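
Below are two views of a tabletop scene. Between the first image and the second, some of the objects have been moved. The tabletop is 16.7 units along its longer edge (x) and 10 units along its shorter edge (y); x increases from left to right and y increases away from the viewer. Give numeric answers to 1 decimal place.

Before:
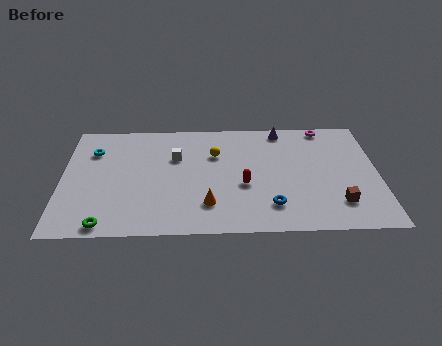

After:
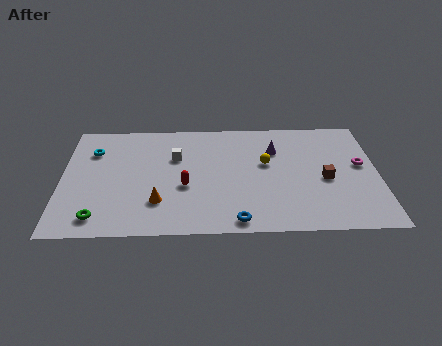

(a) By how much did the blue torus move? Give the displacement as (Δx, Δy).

(-1.8, -1.2)

The blue torus started near (11.0, 2.2) and ended near (9.2, 1.0).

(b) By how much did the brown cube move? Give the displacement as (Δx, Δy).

(-0.6, 2.1)

From the two frames, the brown cube sits at roughly (14.5, 2.3) before and (13.9, 4.4) after.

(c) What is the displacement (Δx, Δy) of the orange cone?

(-2.6, 0.3)

The orange cone was at about (7.7, 2.4) and moved to about (5.1, 2.7).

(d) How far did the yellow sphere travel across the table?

2.8

The yellow sphere moved from about (8.1, 6.8) to (10.8, 5.9), a distance of √(2.7² + 0.9²) ≈ 2.8.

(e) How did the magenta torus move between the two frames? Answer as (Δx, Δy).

(1.8, -3.5)

The magenta torus was at about (14.0, 9.1) and moved to about (15.8, 5.6).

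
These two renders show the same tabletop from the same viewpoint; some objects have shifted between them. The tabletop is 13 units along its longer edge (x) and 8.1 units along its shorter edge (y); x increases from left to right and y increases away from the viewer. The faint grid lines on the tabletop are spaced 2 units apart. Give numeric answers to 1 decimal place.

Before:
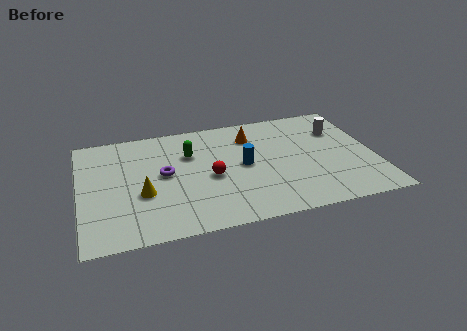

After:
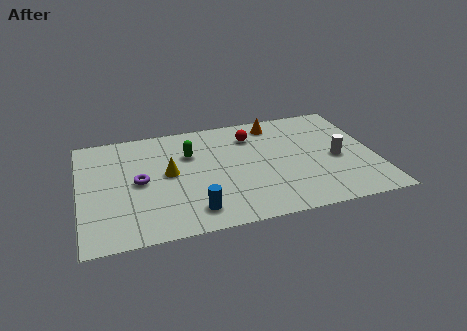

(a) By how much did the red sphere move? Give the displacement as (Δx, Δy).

(2.0, 2.6)

From the two frames, the red sphere sits at roughly (5.7, 3.6) before and (7.7, 6.2) after.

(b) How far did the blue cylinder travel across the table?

3.6

From (7.2, 4.1) to (4.8, 1.4), the blue cylinder covered √(2.4² + 2.7²) ≈ 3.6 units.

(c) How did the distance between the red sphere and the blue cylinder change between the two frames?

+4.0

They were about 1.6 units apart before and 5.6 after — 4.0 units further apart.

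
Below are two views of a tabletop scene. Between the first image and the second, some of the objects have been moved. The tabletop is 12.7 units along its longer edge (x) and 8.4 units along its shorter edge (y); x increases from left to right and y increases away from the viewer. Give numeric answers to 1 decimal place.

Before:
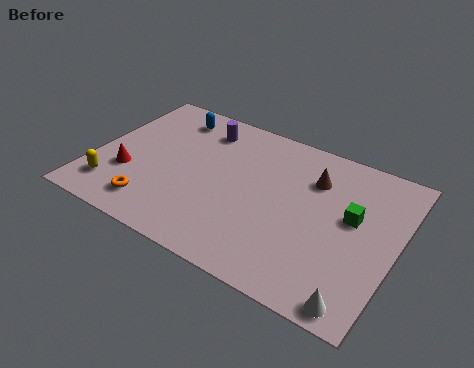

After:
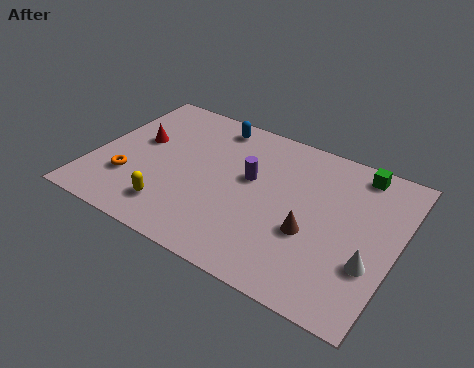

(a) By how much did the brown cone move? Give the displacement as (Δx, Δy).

(0.3, -2.9)

From the two frames, the brown cone sits at roughly (9.0, 6.1) before and (9.3, 3.2) after.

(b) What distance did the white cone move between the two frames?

2.0

From (11.6, 0.8) to (11.8, 2.8), the white cone covered √(0.2² + 2.0²) ≈ 2.0 units.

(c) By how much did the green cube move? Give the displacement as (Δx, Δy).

(-0.1, 2.6)

The green cube was at about (10.8, 4.8) and moved to about (10.7, 7.4).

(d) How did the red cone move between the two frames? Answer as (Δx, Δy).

(0.1, 2.1)

The red cone was at about (1.6, 2.8) and moved to about (1.7, 4.9).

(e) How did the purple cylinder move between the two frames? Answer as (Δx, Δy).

(2.4, -1.9)

From the two frames, the purple cylinder sits at roughly (4.1, 6.8) before and (6.5, 4.9) after.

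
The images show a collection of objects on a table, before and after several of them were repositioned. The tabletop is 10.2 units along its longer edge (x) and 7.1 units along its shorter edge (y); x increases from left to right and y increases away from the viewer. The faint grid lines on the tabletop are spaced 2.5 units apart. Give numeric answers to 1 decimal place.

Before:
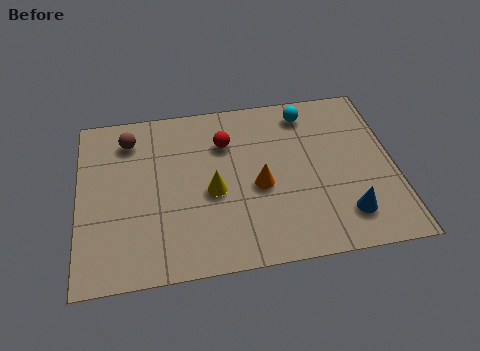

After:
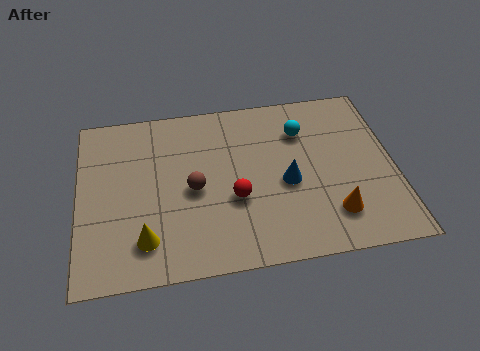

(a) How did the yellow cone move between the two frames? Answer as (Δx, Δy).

(-2.2, -1.6)

The yellow cone was at about (4.3, 3.1) and moved to about (2.1, 1.5).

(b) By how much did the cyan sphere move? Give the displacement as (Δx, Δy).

(-0.2, -0.8)

The cyan sphere was at about (7.5, 6.0) and moved to about (7.3, 5.2).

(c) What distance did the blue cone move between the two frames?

2.4

The blue cone was near (8.5, 1.5) before and (6.7, 3.1) after, so it travelled √(1.8² + 1.6²) ≈ 2.4 units.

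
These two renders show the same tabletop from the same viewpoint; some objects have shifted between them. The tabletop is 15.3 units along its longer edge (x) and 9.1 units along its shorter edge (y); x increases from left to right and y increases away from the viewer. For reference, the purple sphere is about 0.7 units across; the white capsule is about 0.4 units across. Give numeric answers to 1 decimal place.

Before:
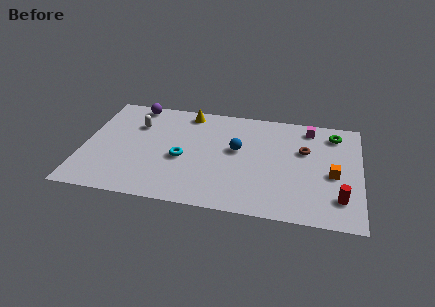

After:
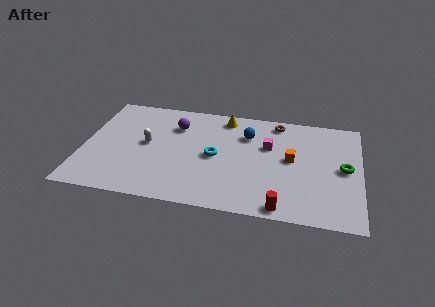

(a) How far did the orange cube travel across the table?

2.5

The orange cube was near (13.8, 4.0) before and (11.5, 4.9) after, so it travelled √(2.3² + 0.9²) ≈ 2.5 units.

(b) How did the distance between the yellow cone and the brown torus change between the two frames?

-4.1

Before: roughly 7.0 units apart; after: 2.9. That's 4.1 units closer together.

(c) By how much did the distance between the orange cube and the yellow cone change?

-4.3

The distance was about 9.1 in the first image and 4.8 in the second, so they moved 4.3 units closer together.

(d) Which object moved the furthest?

the red cylinder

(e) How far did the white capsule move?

1.7

The white capsule moved from about (2.8, 6.4) to (3.5, 4.8), a distance of √(0.7² + 1.6²) ≈ 1.7.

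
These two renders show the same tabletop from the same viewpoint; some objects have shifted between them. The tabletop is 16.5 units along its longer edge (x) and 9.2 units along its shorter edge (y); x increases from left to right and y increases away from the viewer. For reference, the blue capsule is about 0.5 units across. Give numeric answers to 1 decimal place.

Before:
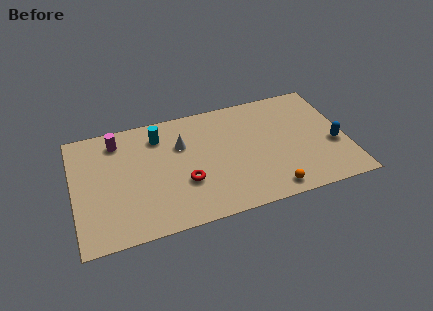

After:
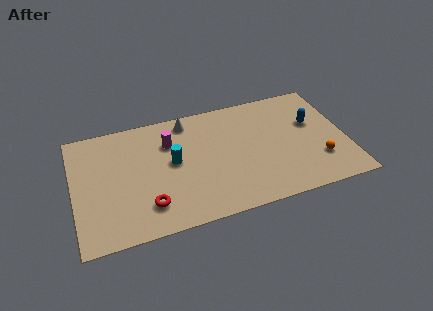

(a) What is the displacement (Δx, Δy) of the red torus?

(-2.3, -1.1)

From the two frames, the red torus sits at roughly (6.6, 3.2) before and (4.3, 2.1) after.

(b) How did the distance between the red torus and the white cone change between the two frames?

+3.5

The distance was about 3.0 in the first image and 6.5 in the second, so they moved 3.5 units further apart.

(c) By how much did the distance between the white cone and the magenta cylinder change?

-2.2

They were about 4.0 units apart before and 1.8 after — 2.2 units closer together.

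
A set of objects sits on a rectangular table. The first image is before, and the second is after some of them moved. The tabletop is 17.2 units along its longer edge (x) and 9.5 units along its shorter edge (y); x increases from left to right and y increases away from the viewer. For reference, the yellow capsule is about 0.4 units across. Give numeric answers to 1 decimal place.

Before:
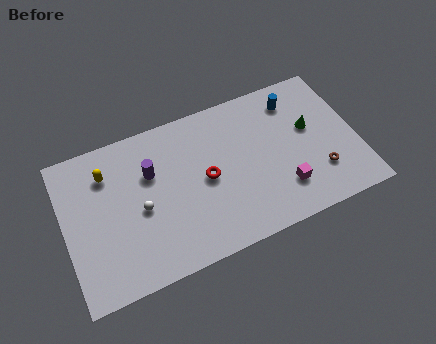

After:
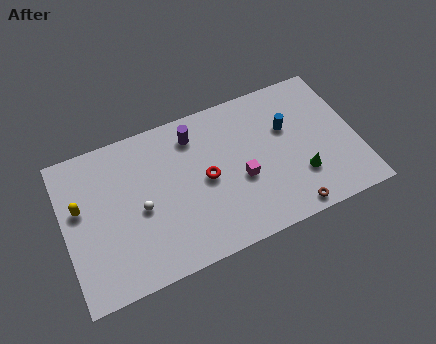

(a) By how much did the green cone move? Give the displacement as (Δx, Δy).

(-0.9, -2.8)

The green cone was at about (14.6, 5.6) and moved to about (13.7, 2.8).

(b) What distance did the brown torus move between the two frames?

2.6

From (14.8, 2.6) to (12.8, 0.9), the brown torus covered √(2.0² + 1.7²) ≈ 2.6 units.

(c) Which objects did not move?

the red torus and the white sphere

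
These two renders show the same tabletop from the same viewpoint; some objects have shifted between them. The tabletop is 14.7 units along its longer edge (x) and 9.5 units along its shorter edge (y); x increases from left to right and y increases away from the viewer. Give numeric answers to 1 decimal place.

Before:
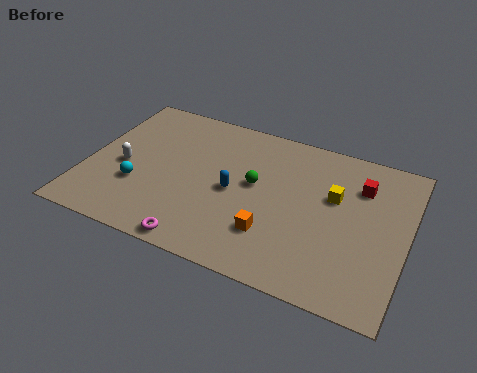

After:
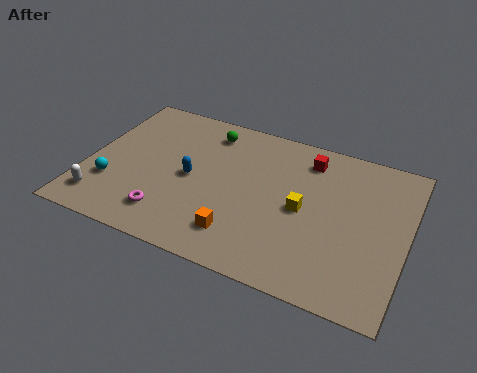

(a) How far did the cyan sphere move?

1.2

From (2.5, 3.2) to (1.3, 2.9), the cyan sphere covered √(1.2² + 0.3²) ≈ 1.2 units.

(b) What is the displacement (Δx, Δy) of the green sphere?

(-2.5, 2.6)

The green sphere was at about (7.7, 5.3) and moved to about (5.2, 7.9).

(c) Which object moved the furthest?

the green sphere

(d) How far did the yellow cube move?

1.8

The yellow cube was near (11.3, 5.9) before and (10.0, 4.6) after, so it travelled √(1.3² + 1.3²) ≈ 1.8 units.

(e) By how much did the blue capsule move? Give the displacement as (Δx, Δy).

(-2.0, 0.1)

The blue capsule started near (6.8, 4.5) and ended near (4.8, 4.6).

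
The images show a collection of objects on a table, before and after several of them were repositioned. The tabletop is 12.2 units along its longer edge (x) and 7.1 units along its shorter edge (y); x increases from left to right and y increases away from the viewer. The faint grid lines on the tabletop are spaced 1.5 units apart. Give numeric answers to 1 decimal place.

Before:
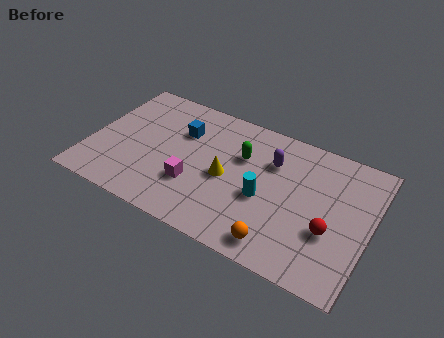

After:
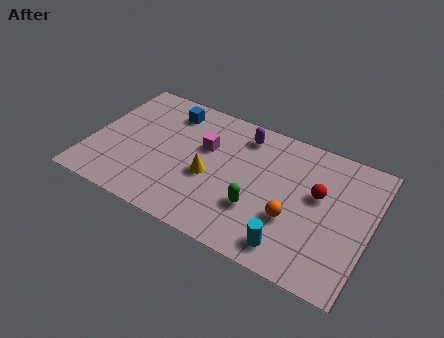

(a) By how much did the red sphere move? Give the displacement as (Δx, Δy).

(-0.7, 1.6)

From the two frames, the red sphere sits at roughly (10.6, 2.6) before and (9.9, 4.2) after.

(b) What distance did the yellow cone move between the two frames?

0.8

From (6.0, 3.3) to (5.3, 3.0), the yellow cone covered √(0.7² + 0.3²) ≈ 0.8 units.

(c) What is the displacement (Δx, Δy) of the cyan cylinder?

(1.4, -1.9)

From the two frames, the cyan cylinder sits at roughly (7.7, 3.0) before and (9.1, 1.1) after.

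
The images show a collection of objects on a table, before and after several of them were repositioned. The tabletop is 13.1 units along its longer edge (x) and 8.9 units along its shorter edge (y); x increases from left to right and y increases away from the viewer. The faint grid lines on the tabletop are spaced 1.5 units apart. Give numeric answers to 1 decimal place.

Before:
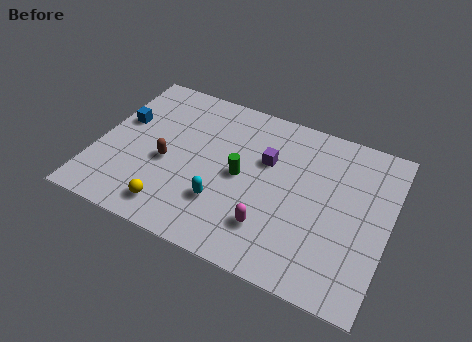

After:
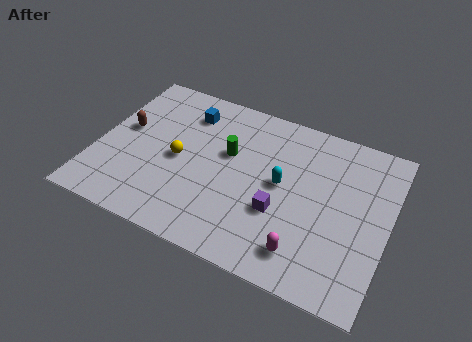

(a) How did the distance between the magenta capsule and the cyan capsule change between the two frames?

+1.2

The distance was about 2.2 in the first image and 3.4 in the second, so they moved 1.2 units further apart.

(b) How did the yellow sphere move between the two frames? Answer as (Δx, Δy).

(-0.1, 2.8)

The yellow sphere started near (3.8, 1.4) and ended near (3.7, 4.2).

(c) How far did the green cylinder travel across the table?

1.2

The green cylinder moved from about (6.5, 4.4) to (5.8, 5.4), a distance of √(0.7² + 1.0²) ≈ 1.2.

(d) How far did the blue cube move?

3.2

The blue cube moved from about (0.9, 5.4) to (3.7, 7.0), a distance of √(2.8² + 1.6²) ≈ 3.2.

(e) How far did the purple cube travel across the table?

2.7

The purple cube was near (7.5, 5.7) before and (8.4, 3.2) after, so it travelled √(0.9² + 2.5²) ≈ 2.7 units.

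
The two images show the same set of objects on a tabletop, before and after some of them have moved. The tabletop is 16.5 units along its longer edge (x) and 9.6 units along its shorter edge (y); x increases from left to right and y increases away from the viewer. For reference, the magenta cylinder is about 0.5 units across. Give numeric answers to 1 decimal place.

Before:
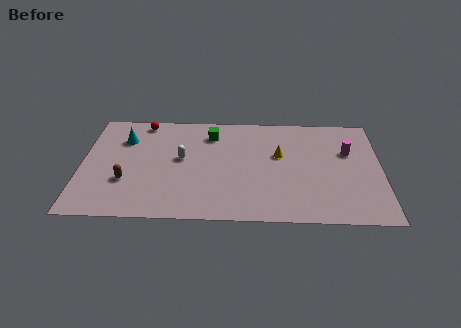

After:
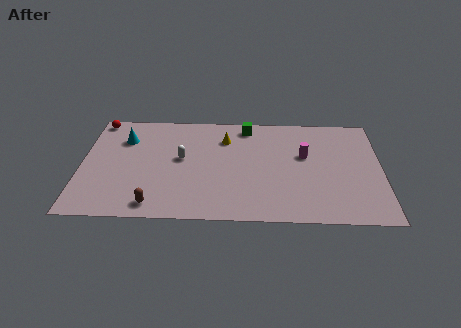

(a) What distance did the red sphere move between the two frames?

2.5

The red sphere moved from about (3.3, 8.6) to (0.8, 8.7), a distance of √(2.5² + 0.1²) ≈ 2.5.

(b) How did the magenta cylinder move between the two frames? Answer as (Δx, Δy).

(-2.4, -0.4)

The magenta cylinder started near (14.7, 6.2) and ended near (12.3, 5.8).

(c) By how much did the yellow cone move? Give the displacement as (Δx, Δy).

(-3.0, 1.4)

The yellow cone was at about (10.9, 5.8) and moved to about (7.9, 7.2).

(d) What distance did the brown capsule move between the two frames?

2.6

From (2.5, 3.2) to (4.1, 1.2), the brown capsule covered √(1.6² + 2.0²) ≈ 2.6 units.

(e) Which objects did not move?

the cyan cone and the white capsule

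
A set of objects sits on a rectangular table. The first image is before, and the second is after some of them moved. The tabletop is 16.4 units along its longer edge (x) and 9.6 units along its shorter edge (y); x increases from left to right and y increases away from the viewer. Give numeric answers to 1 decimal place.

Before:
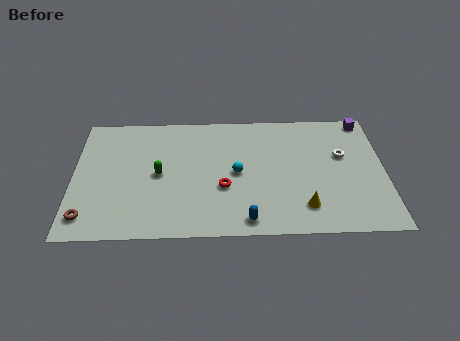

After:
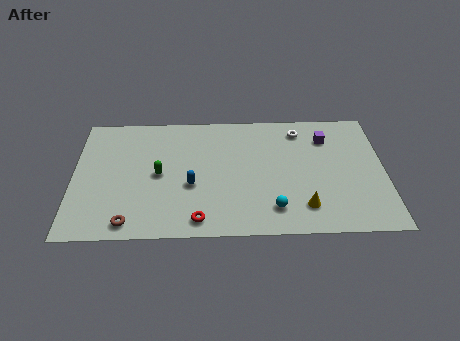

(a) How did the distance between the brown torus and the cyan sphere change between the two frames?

-0.9

The distance was about 8.4 in the first image and 7.5 in the second, so they moved 0.9 units closer together.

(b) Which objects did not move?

the yellow cone and the green capsule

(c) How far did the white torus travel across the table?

3.0

The white torus was near (14.2, 5.9) before and (12.0, 8.0) after, so it travelled √(2.2² + 2.1²) ≈ 3.0 units.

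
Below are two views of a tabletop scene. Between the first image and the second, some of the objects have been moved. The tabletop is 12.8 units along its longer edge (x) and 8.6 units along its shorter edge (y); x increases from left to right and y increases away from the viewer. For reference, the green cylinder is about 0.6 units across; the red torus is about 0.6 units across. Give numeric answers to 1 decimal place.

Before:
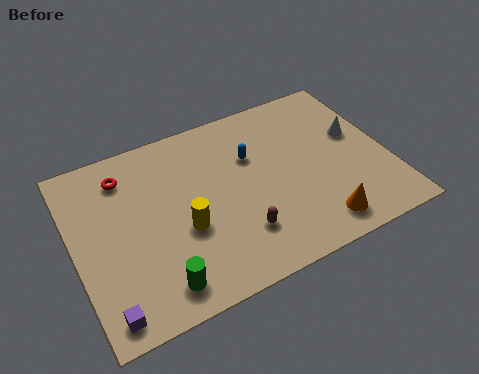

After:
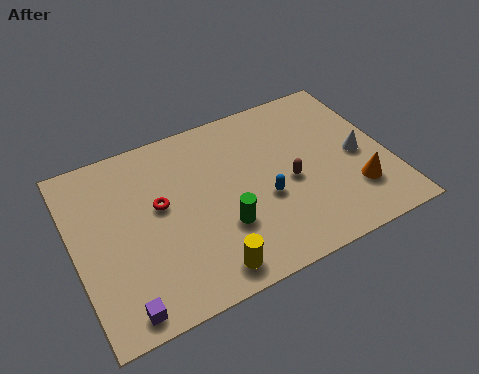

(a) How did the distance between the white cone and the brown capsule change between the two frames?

-3.1

Before: roughly 6.0 units apart; after: 2.9. That's 3.1 units closer together.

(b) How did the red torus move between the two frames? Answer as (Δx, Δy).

(1.2, -2.0)

The red torus was at about (2.3, 6.9) and moved to about (3.5, 4.9).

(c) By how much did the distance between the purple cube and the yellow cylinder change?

-0.8

Before: roughly 4.2 units apart; after: 3.4. That's 0.8 units closer together.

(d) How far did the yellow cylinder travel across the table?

2.4

From (4.3, 3.4) to (4.9, 1.1), the yellow cylinder covered √(0.6² + 2.3²) ≈ 2.4 units.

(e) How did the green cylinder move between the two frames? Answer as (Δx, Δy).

(2.8, 1.5)

The green cylinder started near (3.0, 1.3) and ended near (5.8, 2.8).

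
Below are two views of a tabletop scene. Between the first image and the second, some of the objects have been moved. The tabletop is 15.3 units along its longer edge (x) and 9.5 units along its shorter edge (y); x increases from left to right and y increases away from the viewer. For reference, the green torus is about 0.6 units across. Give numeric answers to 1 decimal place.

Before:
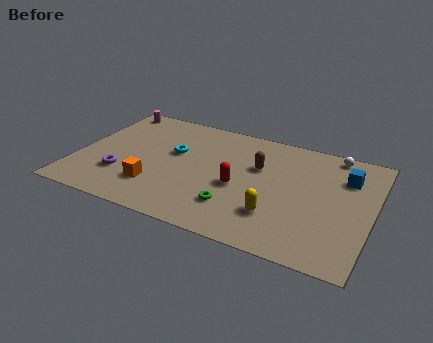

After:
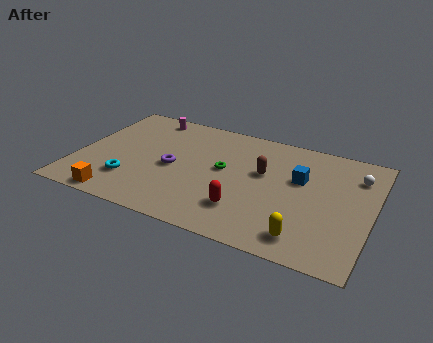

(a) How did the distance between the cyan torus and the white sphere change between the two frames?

+3.6

They were about 8.6 units apart before and 12.2 after — 3.6 units further apart.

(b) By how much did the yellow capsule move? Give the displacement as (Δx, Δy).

(1.6, -1.1)

The yellow capsule was at about (10.6, 2.6) and moved to about (12.2, 1.5).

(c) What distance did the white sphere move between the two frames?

1.9

The white sphere moved from about (13.0, 8.6) to (14.3, 7.2), a distance of √(1.3² + 1.4²) ≈ 1.9.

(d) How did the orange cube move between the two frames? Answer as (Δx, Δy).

(-1.7, -1.6)

From the two frames, the orange cube sits at roughly (4.3, 2.5) before and (2.6, 0.9) after.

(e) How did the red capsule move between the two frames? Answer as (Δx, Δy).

(0.5, -1.7)

From the two frames, the red capsule sits at roughly (8.5, 4.1) before and (9.0, 2.4) after.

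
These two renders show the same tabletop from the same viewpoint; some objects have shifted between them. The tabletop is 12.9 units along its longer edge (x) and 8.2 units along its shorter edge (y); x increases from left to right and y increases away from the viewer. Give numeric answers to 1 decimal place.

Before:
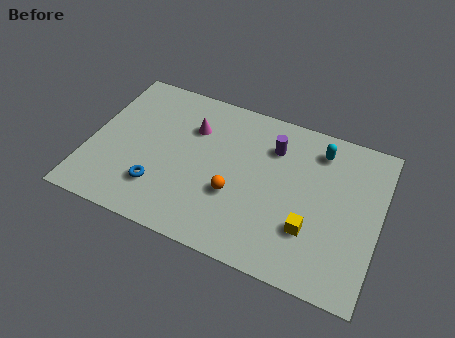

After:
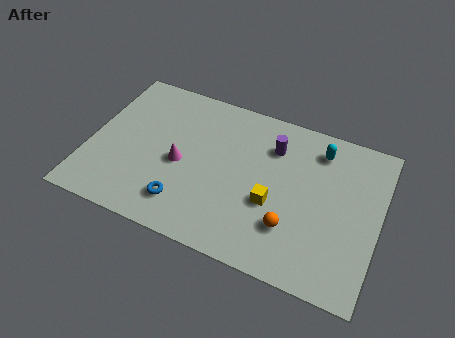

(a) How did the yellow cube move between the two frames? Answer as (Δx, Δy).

(-1.7, 0.7)

From the two frames, the yellow cube sits at roughly (10.0, 2.5) before and (8.3, 3.2) after.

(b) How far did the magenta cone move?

2.1

From (4.4, 5.8) to (4.1, 3.7), the magenta cone covered √(0.3² + 2.1²) ≈ 2.1 units.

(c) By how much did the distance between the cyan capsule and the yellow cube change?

-0.3

They were about 4.2 units apart before and 3.9 after — 0.3 units closer together.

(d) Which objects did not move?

the purple cylinder and the cyan capsule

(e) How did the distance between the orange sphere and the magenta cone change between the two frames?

+1.7

Before: roughly 3.6 units apart; after: 5.3. That's 1.7 units further apart.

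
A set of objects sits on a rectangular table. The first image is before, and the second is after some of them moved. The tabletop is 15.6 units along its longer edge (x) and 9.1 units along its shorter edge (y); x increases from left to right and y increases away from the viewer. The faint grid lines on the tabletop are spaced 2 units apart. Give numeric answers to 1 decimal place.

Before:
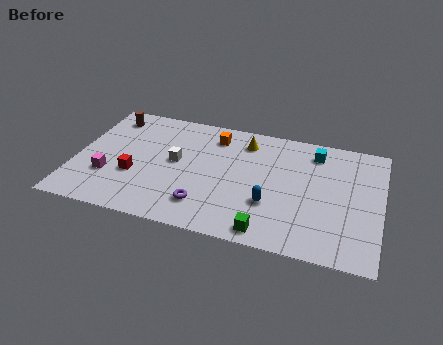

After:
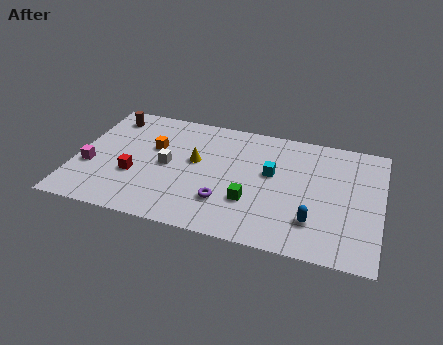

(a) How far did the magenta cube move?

1.1

The magenta cube was near (1.8, 2.9) before and (0.8, 3.4) after, so it travelled √(1.0² + 0.5²) ≈ 1.1 units.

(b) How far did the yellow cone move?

3.3

The yellow cone was near (8.5, 7.4) before and (6.1, 5.2) after, so it travelled √(2.4² + 2.2²) ≈ 3.3 units.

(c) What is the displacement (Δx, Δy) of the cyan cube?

(-2.1, -2.2)

The cyan cube started near (12.1, 7.5) and ended near (10.0, 5.3).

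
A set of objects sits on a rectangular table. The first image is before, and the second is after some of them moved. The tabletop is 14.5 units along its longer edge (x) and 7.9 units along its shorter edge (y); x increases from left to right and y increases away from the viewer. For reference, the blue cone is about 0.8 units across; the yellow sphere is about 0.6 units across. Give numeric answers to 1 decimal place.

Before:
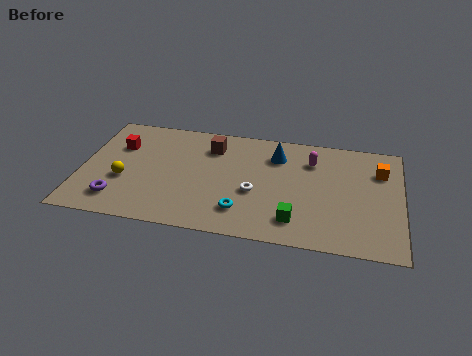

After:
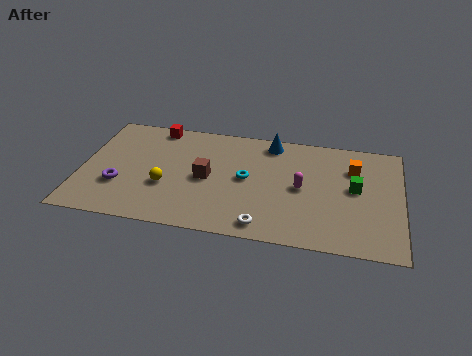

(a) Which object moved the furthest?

the green cube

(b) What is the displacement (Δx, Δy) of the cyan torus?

(0.1, 2.3)

The cyan torus started near (7.4, 1.8) and ended near (7.5, 4.1).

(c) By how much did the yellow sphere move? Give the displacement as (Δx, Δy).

(1.9, -0.1)

The yellow sphere started near (2.0, 3.0) and ended near (3.9, 2.9).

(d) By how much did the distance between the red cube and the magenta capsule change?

-1.3

Before: roughly 8.8 units apart; after: 7.5. That's 1.3 units closer together.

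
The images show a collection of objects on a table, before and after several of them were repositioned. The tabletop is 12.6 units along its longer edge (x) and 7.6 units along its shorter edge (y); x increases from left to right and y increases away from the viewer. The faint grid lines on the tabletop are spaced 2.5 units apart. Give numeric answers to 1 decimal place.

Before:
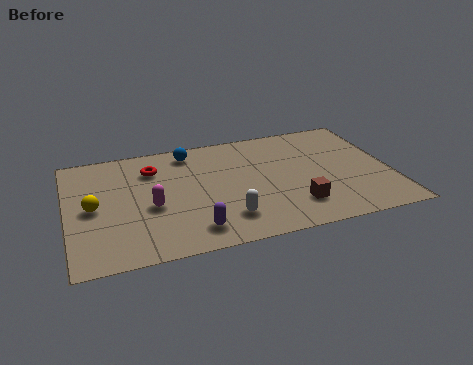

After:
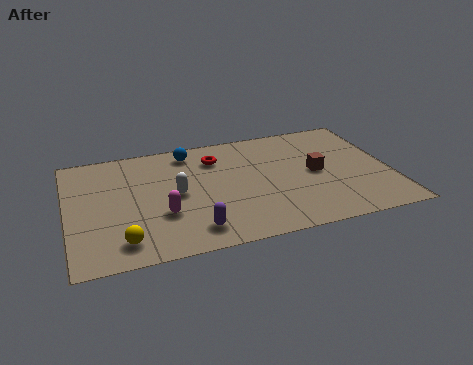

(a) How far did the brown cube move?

2.2

The brown cube moved from about (8.7, 1.8) to (9.7, 3.8), a distance of √(1.0² + 2.0²) ≈ 2.2.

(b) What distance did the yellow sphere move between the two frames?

2.6

From (1.0, 3.7) to (2.0, 1.3), the yellow sphere covered √(1.0² + 2.4²) ≈ 2.6 units.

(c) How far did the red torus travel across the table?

2.5

From (3.4, 5.7) to (5.9, 5.8), the red torus covered √(2.5² + 0.1²) ≈ 2.5 units.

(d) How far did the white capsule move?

2.8

The white capsule was near (6.0, 1.7) before and (4.2, 3.8) after, so it travelled √(1.8² + 2.1²) ≈ 2.8 units.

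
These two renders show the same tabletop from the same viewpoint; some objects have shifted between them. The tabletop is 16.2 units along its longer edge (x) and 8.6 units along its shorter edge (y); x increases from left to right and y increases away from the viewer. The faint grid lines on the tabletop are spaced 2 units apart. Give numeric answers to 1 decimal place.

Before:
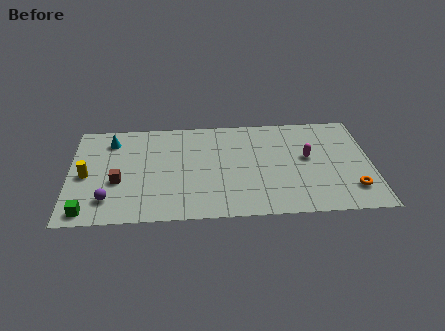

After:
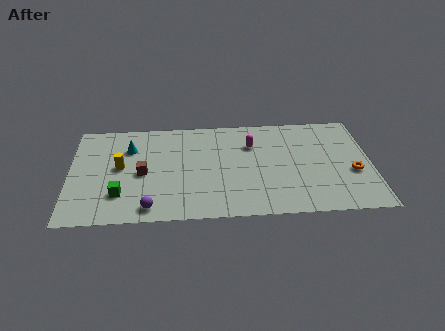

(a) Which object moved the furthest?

the magenta capsule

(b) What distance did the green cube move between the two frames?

2.1

The green cube moved from about (1.0, 1.0) to (2.7, 2.3), a distance of √(1.7² + 1.3²) ≈ 2.1.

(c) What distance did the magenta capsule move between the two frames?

3.3

From (12.8, 4.8) to (9.8, 6.1), the magenta capsule covered √(3.0² + 1.3²) ≈ 3.3 units.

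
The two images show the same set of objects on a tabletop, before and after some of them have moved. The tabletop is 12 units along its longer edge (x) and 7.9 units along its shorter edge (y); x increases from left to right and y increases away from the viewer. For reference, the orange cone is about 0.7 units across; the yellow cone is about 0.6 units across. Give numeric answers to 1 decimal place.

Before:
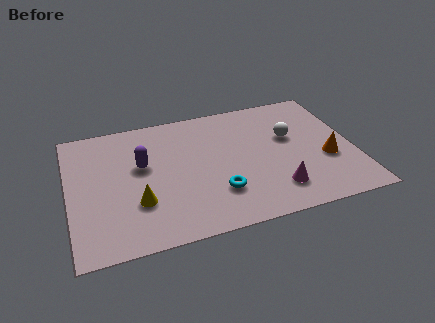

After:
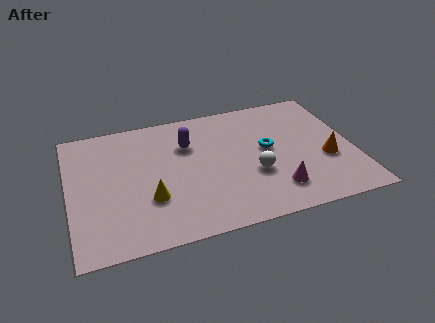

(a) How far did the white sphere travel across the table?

2.5

The white sphere moved from about (9.4, 4.8) to (7.7, 2.9), a distance of √(1.7² + 1.9²) ≈ 2.5.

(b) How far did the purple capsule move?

2.2

The purple capsule moved from about (3.1, 4.7) to (5.1, 5.5), a distance of √(2.0² + 0.8²) ≈ 2.2.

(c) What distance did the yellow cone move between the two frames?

0.5

From (2.8, 2.5) to (3.3, 2.6), the yellow cone covered √(0.5² + 0.1²) ≈ 0.5 units.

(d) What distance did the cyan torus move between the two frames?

3.1

The cyan torus was near (6.1, 2.2) before and (8.4, 4.3) after, so it travelled √(2.3² + 2.1²) ≈ 3.1 units.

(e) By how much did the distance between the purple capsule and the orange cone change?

-1.7

They were about 7.9 units apart before and 6.2 after — 1.7 units closer together.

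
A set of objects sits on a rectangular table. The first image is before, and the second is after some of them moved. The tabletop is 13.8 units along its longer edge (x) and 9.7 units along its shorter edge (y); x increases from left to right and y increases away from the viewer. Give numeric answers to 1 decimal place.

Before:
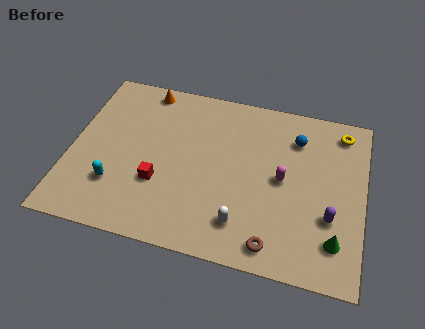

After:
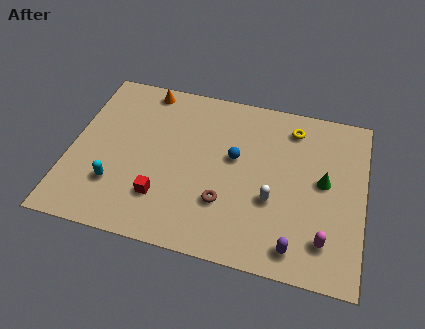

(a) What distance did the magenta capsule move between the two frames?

3.6

The magenta capsule was near (10.0, 4.9) before and (12.1, 2.0) after, so it travelled √(2.1² + 2.9²) ≈ 3.6 units.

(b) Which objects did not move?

the orange cone and the cyan capsule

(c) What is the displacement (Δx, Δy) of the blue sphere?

(-2.8, -1.8)

The blue sphere was at about (10.5, 7.4) and moved to about (7.7, 5.6).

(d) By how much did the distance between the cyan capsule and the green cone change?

-0.4

They were about 10.3 units apart before and 9.9 after — 0.4 units closer together.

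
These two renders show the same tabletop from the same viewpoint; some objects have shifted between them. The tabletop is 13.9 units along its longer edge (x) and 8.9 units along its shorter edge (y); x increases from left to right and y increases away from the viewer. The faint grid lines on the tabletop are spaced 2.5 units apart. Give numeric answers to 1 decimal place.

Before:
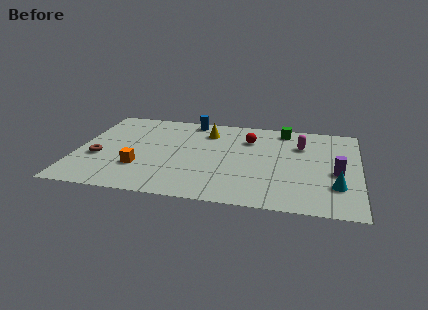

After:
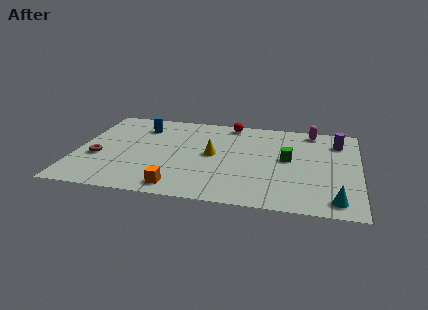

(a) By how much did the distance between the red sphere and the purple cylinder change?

+0.3

The distance was about 5.2 in the first image and 5.5 in the second, so they moved 0.3 units further apart.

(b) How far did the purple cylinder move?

3.1

The purple cylinder moved from about (12.8, 3.8) to (12.8, 6.9), a distance of √(0.0² + 3.1²) ≈ 3.1.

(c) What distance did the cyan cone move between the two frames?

1.3

The cyan cone moved from about (12.8, 2.5) to (12.8, 1.2), a distance of √(0.0² + 1.3²) ≈ 1.3.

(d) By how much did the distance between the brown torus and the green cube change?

-0.6

Before: roughly 10.0 units apart; after: 9.4. That's 0.6 units closer together.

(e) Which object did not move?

the brown torus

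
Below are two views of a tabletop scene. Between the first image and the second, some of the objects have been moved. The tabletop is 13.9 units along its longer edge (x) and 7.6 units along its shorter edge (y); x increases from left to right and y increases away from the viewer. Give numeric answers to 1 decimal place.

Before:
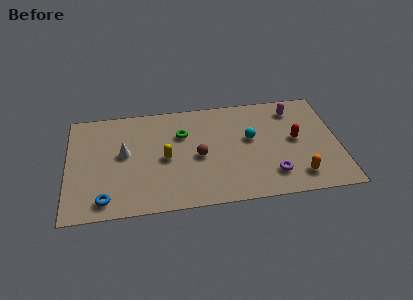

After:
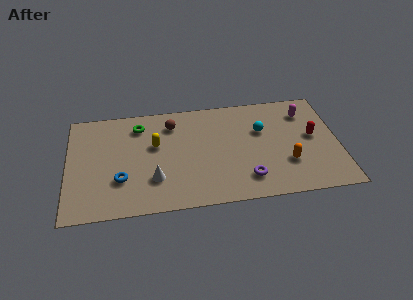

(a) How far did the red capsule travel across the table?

0.9

The red capsule moved from about (11.7, 4.0) to (12.6, 4.1), a distance of √(0.9² + 0.1²) ≈ 0.9.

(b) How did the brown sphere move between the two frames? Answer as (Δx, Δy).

(-1.3, 2.5)

From the two frames, the brown sphere sits at roughly (6.7, 3.5) before and (5.4, 6.0) after.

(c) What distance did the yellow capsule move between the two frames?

1.1

From (5.0, 3.6) to (4.5, 4.6), the yellow capsule covered √(0.5² + 1.0²) ≈ 1.1 units.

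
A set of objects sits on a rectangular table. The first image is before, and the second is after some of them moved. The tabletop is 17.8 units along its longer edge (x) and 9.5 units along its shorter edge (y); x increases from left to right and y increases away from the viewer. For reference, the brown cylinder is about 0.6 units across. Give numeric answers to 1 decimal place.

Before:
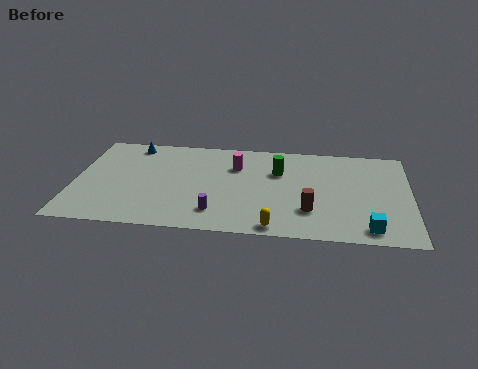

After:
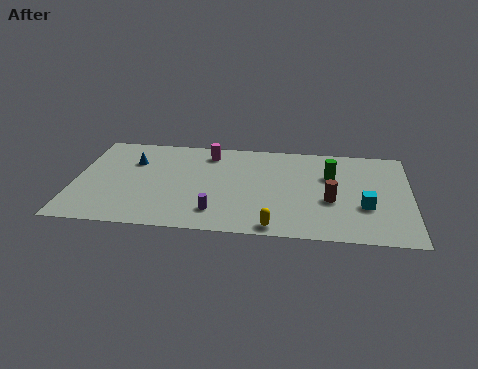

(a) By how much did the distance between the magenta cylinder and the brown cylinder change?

+2.1

The distance was about 5.7 in the first image and 7.8 in the second, so they moved 2.1 units further apart.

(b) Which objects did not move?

the yellow capsule and the purple cylinder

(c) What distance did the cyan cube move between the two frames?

2.1

The cyan cube moved from about (15.6, 1.3) to (15.4, 3.4), a distance of √(0.2² + 2.1²) ≈ 2.1.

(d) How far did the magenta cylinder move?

1.9

The magenta cylinder moved from about (8.5, 6.7) to (7.0, 7.9), a distance of √(1.5² + 1.2²) ≈ 1.9.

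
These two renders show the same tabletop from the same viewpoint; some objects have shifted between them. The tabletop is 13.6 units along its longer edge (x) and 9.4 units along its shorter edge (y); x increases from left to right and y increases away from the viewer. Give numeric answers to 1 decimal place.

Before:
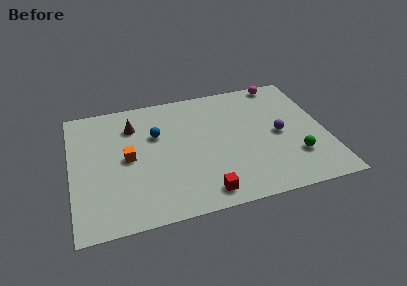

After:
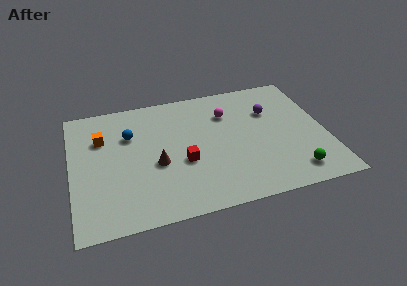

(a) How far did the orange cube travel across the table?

2.2

The orange cube was near (3.0, 4.7) before and (1.7, 6.5) after, so it travelled √(1.3² + 1.8²) ≈ 2.2 units.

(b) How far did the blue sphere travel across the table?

1.4

From (4.6, 6.1) to (3.2, 6.4), the blue sphere covered √(1.4² + 0.3²) ≈ 1.4 units.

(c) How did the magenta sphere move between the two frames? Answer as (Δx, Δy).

(-3.1, -1.8)

The magenta sphere was at about (11.6, 8.6) and moved to about (8.5, 6.8).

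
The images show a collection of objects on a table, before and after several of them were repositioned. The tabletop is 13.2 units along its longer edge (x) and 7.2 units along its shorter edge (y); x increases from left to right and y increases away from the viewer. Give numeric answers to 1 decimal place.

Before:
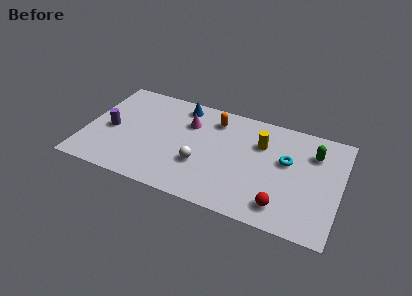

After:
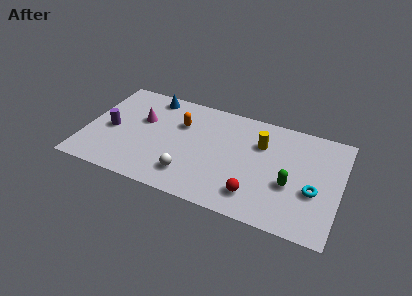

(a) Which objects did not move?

the purple cylinder and the yellow cylinder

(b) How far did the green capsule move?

2.7

From (11.7, 5.3) to (10.7, 2.8), the green capsule covered √(1.0² + 2.5²) ≈ 2.7 units.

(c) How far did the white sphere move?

1.0

The white sphere moved from about (6.1, 2.5) to (5.6, 1.6), a distance of √(0.5² + 0.9²) ≈ 1.0.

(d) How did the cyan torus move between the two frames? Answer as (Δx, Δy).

(1.5, -1.5)

The cyan torus was at about (10.4, 4.3) and moved to about (11.9, 2.8).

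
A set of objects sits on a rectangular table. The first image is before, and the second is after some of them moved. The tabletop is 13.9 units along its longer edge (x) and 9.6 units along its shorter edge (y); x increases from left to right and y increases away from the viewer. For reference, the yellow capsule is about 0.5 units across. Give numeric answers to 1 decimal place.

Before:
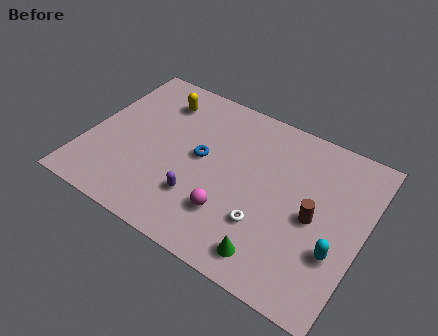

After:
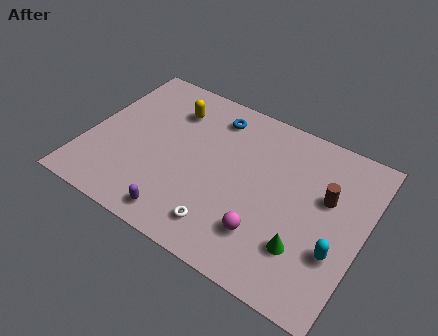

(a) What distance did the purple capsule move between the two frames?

1.7

The purple capsule was near (6.0, 2.7) before and (5.3, 1.2) after, so it travelled √(0.7² + 1.5²) ≈ 1.7 units.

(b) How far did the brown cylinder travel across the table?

1.5

The brown cylinder moved from about (11.5, 4.5) to (11.9, 5.9), a distance of √(0.4² + 1.4²) ≈ 1.5.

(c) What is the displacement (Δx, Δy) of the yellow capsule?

(0.7, -0.3)

The yellow capsule started near (3.1, 7.6) and ended near (3.8, 7.3).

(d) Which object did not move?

the cyan capsule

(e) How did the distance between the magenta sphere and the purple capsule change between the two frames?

+2.7

Before: roughly 1.6 units apart; after: 4.3. That's 2.7 units further apart.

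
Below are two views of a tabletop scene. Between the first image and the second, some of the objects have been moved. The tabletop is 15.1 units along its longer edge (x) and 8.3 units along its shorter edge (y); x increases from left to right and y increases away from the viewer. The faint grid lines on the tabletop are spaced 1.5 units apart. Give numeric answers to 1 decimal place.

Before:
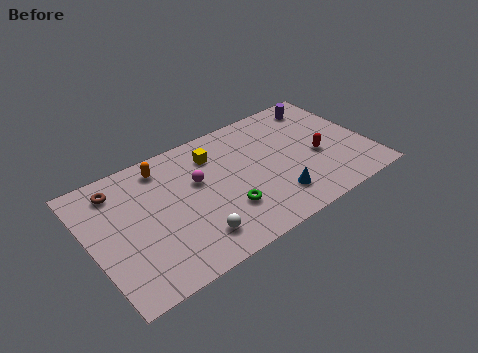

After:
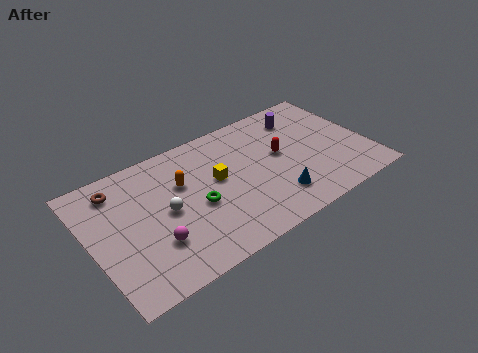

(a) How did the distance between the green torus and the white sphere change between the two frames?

-0.4

The distance was about 2.1 in the first image and 1.7 in the second, so they moved 0.4 units closer together.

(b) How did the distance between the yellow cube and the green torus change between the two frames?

-2.2

They were about 3.9 units apart before and 1.7 after — 2.2 units closer together.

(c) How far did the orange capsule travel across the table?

1.8

The orange capsule moved from about (4.3, 7.0) to (5.1, 5.4), a distance of √(0.8² + 1.6²) ≈ 1.8.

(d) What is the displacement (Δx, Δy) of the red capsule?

(-1.9, 1.1)

The red capsule started near (12.3, 3.5) and ended near (10.4, 4.6).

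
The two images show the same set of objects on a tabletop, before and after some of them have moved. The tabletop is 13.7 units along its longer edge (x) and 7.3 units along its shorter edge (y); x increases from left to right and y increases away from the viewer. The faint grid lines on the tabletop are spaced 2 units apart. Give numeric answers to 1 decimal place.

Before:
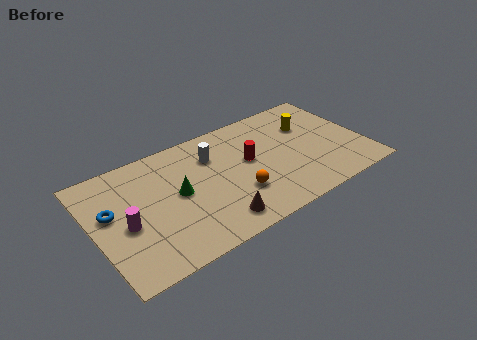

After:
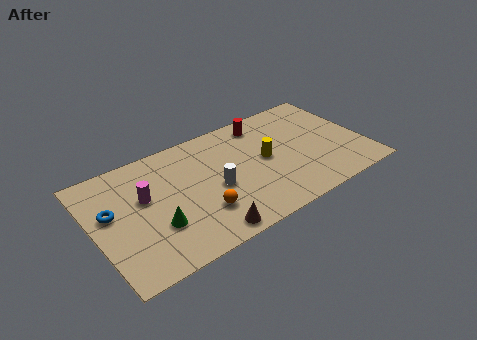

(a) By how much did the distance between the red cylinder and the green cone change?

+3.5

They were about 3.7 units apart before and 7.2 after — 3.5 units further apart.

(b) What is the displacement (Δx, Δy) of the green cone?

(-1.3, -1.4)

From the two frames, the green cone sits at roughly (4.2, 3.8) before and (2.9, 2.4) after.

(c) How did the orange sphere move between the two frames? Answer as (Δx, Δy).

(-1.9, -0.2)

The orange sphere started near (7.0, 2.3) and ended near (5.1, 2.1).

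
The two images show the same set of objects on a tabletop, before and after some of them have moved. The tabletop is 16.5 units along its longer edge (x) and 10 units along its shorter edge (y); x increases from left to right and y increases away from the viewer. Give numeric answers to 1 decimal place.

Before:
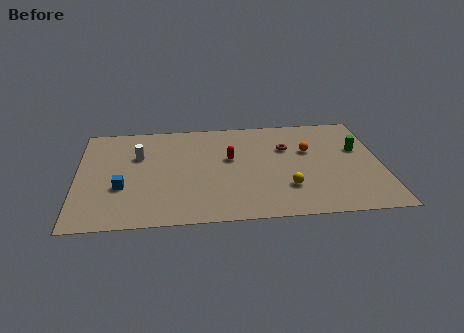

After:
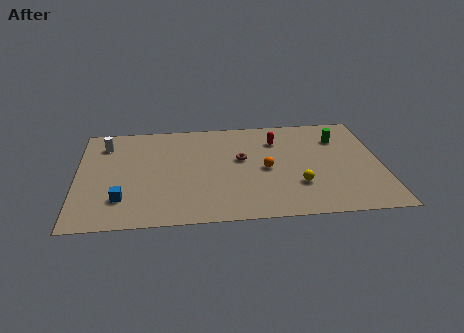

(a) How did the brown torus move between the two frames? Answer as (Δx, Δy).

(-2.5, -0.9)

From the two frames, the brown torus sits at roughly (11.4, 6.7) before and (8.9, 5.8) after.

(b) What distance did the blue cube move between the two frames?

1.1

From (2.4, 3.6) to (2.4, 2.5), the blue cube covered √(0.0² + 1.1²) ≈ 1.1 units.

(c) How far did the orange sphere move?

2.9

The orange sphere moved from about (12.6, 6.3) to (10.2, 4.7), a distance of √(2.4² + 1.6²) ≈ 2.9.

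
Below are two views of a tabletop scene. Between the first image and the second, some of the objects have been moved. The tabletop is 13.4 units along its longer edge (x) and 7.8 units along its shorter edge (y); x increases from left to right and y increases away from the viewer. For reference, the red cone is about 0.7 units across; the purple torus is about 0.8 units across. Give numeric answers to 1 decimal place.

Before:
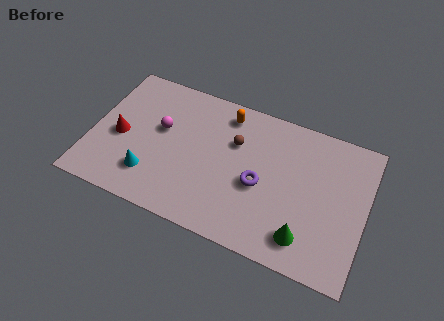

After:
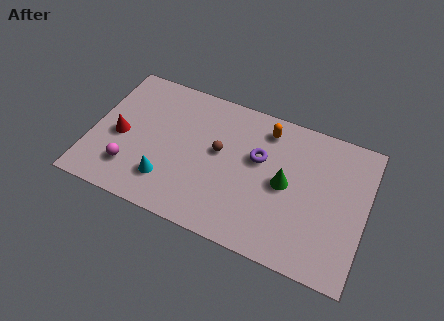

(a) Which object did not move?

the red cone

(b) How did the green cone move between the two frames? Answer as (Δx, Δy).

(-1.2, 2.4)

From the two frames, the green cone sits at roughly (10.7, 1.5) before and (9.5, 3.9) after.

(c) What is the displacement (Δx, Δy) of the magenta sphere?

(-1.2, -2.7)

From the two frames, the magenta sphere sits at roughly (3.3, 4.6) before and (2.1, 1.9) after.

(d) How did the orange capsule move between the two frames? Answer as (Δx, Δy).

(2.0, -0.1)

From the two frames, the orange capsule sits at roughly (6.3, 6.6) before and (8.3, 6.5) after.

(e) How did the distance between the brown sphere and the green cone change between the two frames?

-2.0

Before: roughly 5.3 units apart; after: 3.3. That's 2.0 units closer together.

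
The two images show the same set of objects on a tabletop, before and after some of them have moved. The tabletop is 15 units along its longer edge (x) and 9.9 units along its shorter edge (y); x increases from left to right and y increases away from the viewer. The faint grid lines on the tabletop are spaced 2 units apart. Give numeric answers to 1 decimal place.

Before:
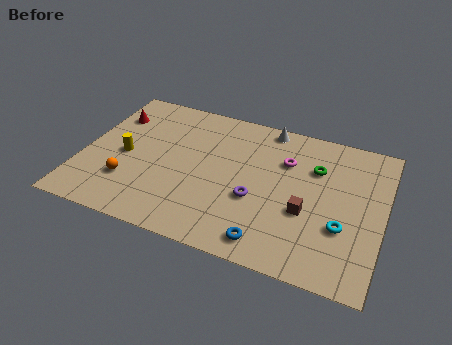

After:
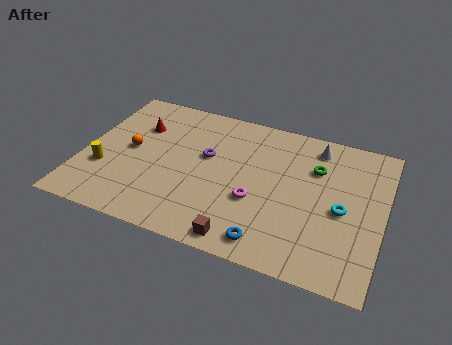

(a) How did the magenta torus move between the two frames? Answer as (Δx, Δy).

(-1.2, -3.2)

The magenta torus started near (10.0, 6.9) and ended near (8.8, 3.7).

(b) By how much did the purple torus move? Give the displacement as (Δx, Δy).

(-2.7, 2.1)

The purple torus was at about (8.8, 3.8) and moved to about (6.1, 5.9).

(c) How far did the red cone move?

1.5

From (1.1, 7.3) to (2.5, 6.9), the red cone covered √(1.4² + 0.4²) ≈ 1.5 units.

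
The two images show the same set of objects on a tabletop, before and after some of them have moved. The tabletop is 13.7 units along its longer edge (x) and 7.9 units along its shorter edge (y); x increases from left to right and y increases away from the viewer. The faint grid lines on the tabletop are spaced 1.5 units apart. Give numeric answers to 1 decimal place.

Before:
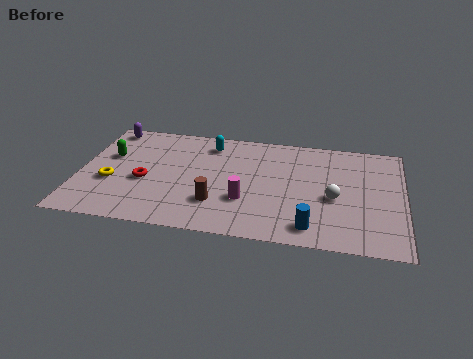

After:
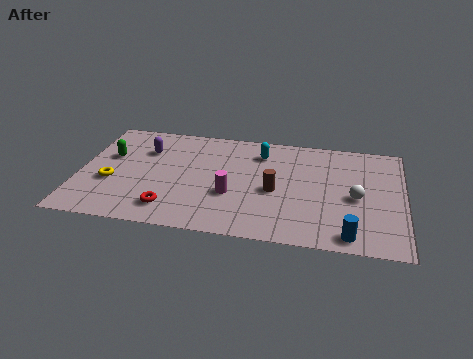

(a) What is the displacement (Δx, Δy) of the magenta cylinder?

(-0.6, 0.3)

From the two frames, the magenta cylinder sits at roughly (7.1, 2.6) before and (6.5, 2.9) after.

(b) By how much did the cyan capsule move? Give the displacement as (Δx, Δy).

(2.2, -0.3)

From the two frames, the cyan capsule sits at roughly (5.4, 6.5) before and (7.6, 6.2) after.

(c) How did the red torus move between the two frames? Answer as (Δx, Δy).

(1.2, -1.8)

The red torus was at about (2.8, 3.3) and moved to about (4.0, 1.5).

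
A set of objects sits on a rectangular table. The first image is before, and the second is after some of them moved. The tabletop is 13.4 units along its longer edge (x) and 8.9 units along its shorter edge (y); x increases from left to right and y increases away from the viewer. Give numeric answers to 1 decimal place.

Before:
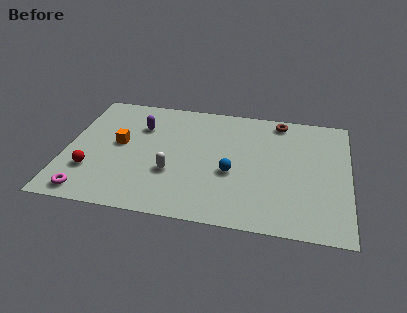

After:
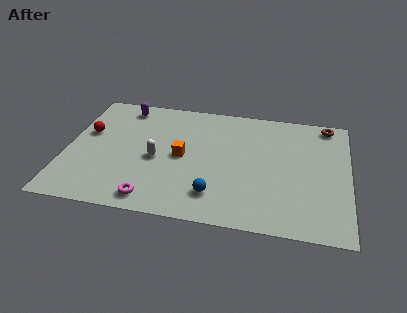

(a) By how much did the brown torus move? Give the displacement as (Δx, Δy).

(2.3, 0.1)

From the two frames, the brown torus sits at roughly (10.0, 7.9) before and (12.3, 8.0) after.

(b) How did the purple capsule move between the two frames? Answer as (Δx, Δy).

(-0.9, 1.4)

The purple capsule was at about (3.4, 6.3) and moved to about (2.5, 7.7).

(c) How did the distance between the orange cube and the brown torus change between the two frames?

-0.4

They were about 8.1 units apart before and 7.7 after — 0.4 units closer together.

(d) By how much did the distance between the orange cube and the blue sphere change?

-2.5

Before: roughly 5.5 units apart; after: 3.0. That's 2.5 units closer together.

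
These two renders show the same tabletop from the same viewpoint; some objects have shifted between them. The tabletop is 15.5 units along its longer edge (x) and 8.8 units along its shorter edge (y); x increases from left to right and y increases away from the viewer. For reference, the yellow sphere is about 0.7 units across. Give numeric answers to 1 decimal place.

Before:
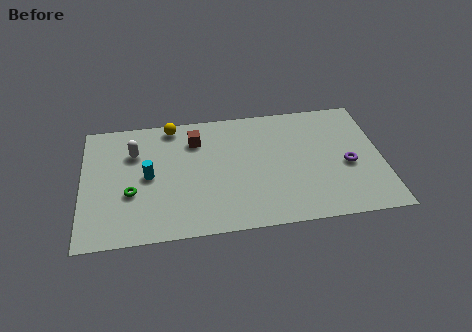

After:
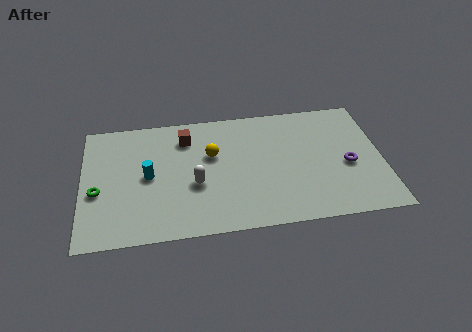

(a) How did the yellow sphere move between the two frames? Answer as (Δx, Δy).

(2.0, -2.4)

From the two frames, the yellow sphere sits at roughly (4.7, 7.9) before and (6.7, 5.5) after.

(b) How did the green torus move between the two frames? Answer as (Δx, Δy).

(-1.7, 0.3)

The green torus was at about (2.5, 3.3) and moved to about (0.8, 3.6).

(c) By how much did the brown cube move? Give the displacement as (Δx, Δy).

(-0.5, 0.2)

From the two frames, the brown cube sits at roughly (5.9, 6.7) before and (5.4, 6.9) after.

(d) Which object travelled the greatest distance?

the white capsule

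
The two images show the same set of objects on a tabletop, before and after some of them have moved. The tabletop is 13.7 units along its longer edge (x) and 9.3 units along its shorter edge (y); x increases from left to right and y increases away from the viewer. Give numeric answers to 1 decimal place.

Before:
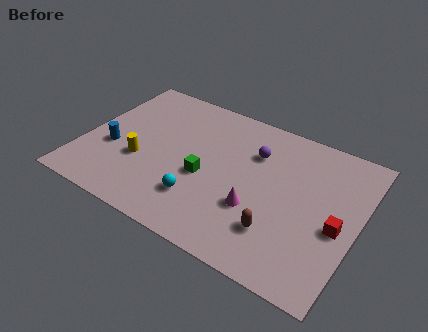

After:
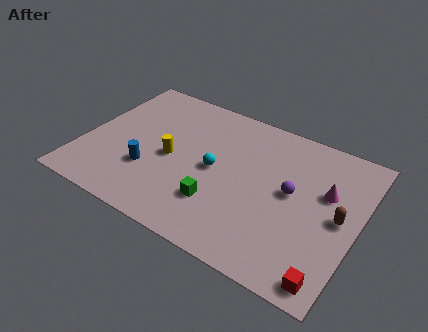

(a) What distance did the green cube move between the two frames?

1.6

The green cube was near (6.2, 3.9) before and (7.1, 2.6) after, so it travelled √(0.9² + 1.3²) ≈ 1.6 units.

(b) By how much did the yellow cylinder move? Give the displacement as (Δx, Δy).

(1.4, 0.9)

From the two frames, the yellow cylinder sits at roughly (3.0, 3.4) before and (4.4, 4.3) after.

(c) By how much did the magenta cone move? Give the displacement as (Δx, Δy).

(3.1, 2.6)

The magenta cone was at about (8.9, 3.2) and moved to about (12.0, 5.8).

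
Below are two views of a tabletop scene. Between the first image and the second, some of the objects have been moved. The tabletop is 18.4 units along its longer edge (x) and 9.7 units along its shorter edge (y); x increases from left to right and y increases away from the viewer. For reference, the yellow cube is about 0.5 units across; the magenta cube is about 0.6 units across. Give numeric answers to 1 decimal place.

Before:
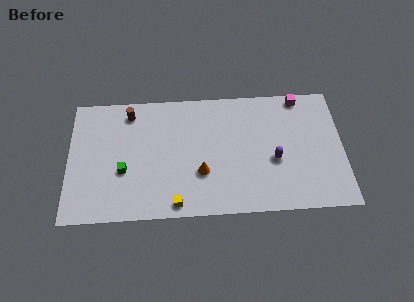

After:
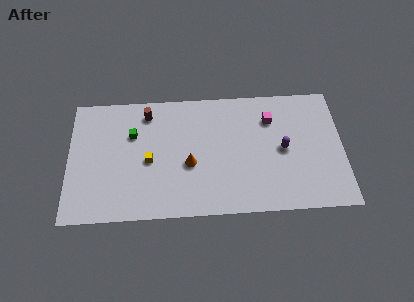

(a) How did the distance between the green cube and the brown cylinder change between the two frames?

-2.6

The distance was about 4.5 in the first image and 1.9 in the second, so they moved 2.6 units closer together.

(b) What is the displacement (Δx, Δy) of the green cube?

(0.6, 2.8)

The green cube was at about (3.7, 3.7) and moved to about (4.3, 6.5).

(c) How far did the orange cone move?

1.1

The orange cone was near (8.9, 3.3) before and (8.1, 4.0) after, so it travelled √(0.8² + 0.7²) ≈ 1.1 units.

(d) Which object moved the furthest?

the yellow cube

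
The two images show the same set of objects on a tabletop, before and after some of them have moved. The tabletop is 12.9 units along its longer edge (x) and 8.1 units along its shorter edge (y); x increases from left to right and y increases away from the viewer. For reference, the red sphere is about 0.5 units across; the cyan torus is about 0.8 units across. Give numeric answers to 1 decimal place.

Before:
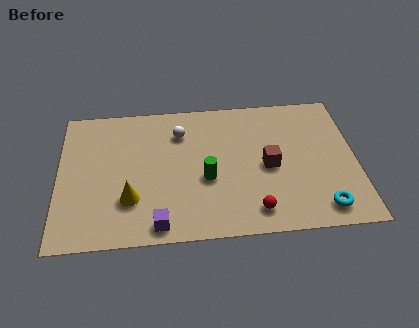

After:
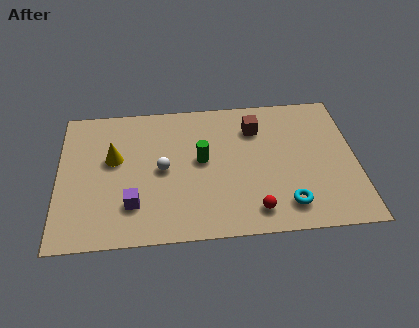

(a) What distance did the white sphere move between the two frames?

2.2

From (5.3, 6.1) to (4.5, 4.0), the white sphere covered √(0.8² + 2.1²) ≈ 2.2 units.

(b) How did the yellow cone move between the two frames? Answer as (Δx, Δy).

(-0.7, 2.4)

The yellow cone started near (3.1, 2.4) and ended near (2.4, 4.8).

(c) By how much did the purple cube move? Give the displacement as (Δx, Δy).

(-1.1, 1.2)

From the two frames, the purple cube sits at roughly (4.3, 0.9) before and (3.2, 2.1) after.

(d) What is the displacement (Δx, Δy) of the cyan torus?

(-1.5, 0.3)

From the two frames, the cyan torus sits at roughly (11.3, 1.2) before and (9.8, 1.5) after.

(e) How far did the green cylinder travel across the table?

1.1

The green cylinder was near (6.4, 3.3) before and (6.2, 4.4) after, so it travelled √(0.2² + 1.1²) ≈ 1.1 units.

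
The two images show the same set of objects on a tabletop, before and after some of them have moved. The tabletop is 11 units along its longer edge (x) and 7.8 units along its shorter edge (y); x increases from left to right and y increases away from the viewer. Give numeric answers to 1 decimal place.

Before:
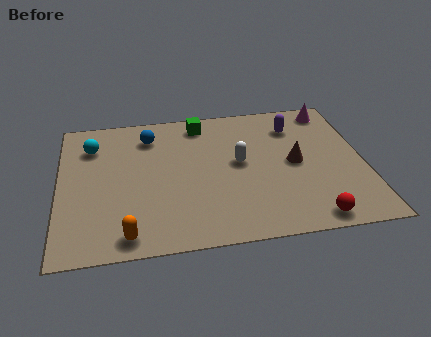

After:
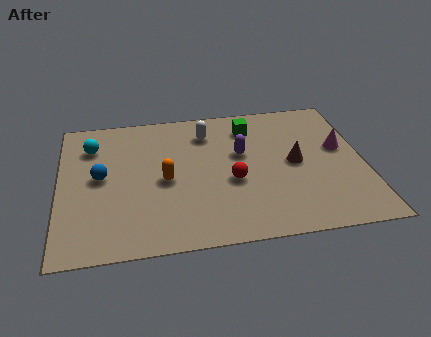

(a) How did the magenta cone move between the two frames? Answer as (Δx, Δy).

(0.2, -2.3)

The magenta cone was at about (10.0, 6.8) and moved to about (10.2, 4.5).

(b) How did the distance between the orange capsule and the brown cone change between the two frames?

-2.1

They were about 6.8 units apart before and 4.7 after — 2.1 units closer together.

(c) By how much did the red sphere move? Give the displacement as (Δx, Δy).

(-2.7, 2.4)

The red sphere started near (8.9, 0.8) and ended near (6.2, 3.2).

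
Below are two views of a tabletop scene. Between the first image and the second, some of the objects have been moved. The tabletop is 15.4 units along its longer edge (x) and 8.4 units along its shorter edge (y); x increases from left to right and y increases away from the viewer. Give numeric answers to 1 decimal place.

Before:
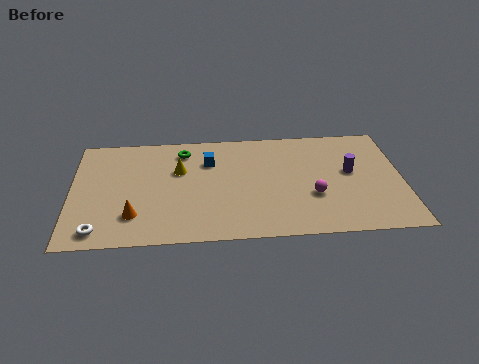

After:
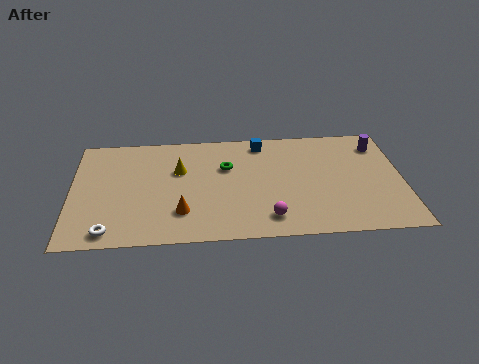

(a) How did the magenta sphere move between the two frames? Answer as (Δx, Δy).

(-2.1, -1.5)

The magenta sphere started near (11.2, 3.0) and ended near (9.1, 1.5).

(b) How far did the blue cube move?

2.8

From (6.4, 6.0) to (8.9, 7.3), the blue cube covered √(2.5² + 1.3²) ≈ 2.8 units.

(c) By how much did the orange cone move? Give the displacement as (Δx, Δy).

(2.2, 0.1)

The orange cone was at about (2.9, 2.1) and moved to about (5.1, 2.2).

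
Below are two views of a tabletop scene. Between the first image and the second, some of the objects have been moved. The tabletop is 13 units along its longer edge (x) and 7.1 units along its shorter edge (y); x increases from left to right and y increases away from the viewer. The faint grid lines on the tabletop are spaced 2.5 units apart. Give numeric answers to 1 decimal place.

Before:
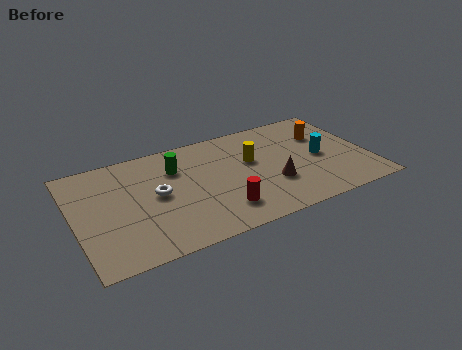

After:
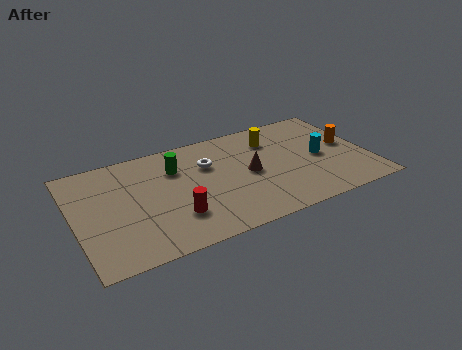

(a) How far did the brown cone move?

1.4

The brown cone was near (8.6, 2.4) before and (7.7, 3.5) after, so it travelled √(0.9² + 1.1²) ≈ 1.4 units.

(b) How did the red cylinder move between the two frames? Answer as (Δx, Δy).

(-2.0, 0.4)

From the two frames, the red cylinder sits at roughly (6.2, 1.6) before and (4.2, 2.0) after.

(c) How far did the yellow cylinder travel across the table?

1.6

The yellow cylinder was near (7.9, 4.3) before and (9.0, 5.4) after, so it travelled √(1.1² + 1.1²) ≈ 1.6 units.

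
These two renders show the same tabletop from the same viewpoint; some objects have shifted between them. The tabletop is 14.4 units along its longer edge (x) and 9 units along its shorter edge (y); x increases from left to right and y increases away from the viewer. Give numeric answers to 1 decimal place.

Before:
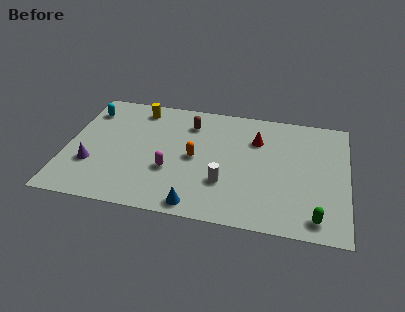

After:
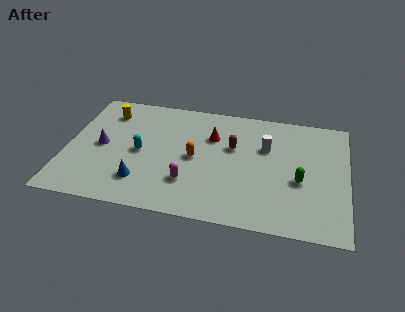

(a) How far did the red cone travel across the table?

2.3

The red cone was near (9.7, 6.4) before and (7.4, 6.2) after, so it travelled √(2.3² + 0.2²) ≈ 2.3 units.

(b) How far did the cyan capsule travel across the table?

4.0

From (0.9, 7.1) to (3.8, 4.3), the cyan capsule covered √(2.9² + 2.8²) ≈ 4.0 units.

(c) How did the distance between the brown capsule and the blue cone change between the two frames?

-0.4

They were about 6.1 units apart before and 5.7 after — 0.4 units closer together.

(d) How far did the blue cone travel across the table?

3.1

The blue cone moved from about (6.9, 0.9) to (4.0, 2.1), a distance of √(2.9² + 1.2²) ≈ 3.1.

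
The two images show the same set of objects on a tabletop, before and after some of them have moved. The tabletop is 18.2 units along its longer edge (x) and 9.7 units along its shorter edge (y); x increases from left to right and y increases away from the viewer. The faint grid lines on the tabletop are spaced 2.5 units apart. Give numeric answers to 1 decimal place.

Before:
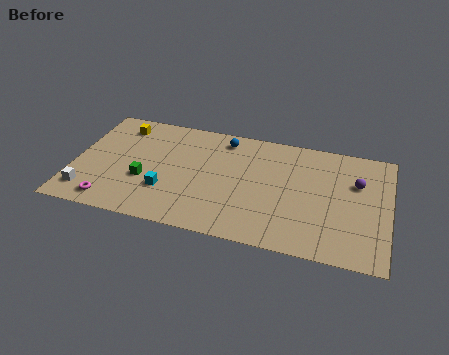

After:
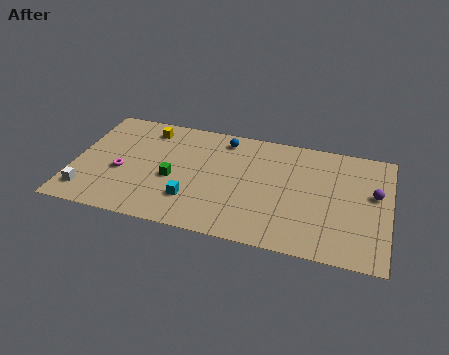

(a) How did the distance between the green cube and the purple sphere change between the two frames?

-0.8

Before: roughly 12.4 units apart; after: 11.6. That's 0.8 units closer together.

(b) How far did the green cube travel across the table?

1.7

From (4.2, 3.6) to (5.8, 4.1), the green cube covered √(1.6² + 0.5²) ≈ 1.7 units.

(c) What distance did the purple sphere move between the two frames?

1.2

The purple sphere was near (16.3, 6.4) before and (17.3, 5.7) after, so it travelled √(1.0² + 0.7²) ≈ 1.2 units.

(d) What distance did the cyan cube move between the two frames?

1.6

The cyan cube moved from about (5.5, 3.0) to (7.0, 2.6), a distance of √(1.5² + 0.4²) ≈ 1.6.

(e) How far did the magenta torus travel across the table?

2.7

The magenta torus was near (2.4, 1.3) before and (2.8, 4.0) after, so it travelled √(0.4² + 2.7²) ≈ 2.7 units.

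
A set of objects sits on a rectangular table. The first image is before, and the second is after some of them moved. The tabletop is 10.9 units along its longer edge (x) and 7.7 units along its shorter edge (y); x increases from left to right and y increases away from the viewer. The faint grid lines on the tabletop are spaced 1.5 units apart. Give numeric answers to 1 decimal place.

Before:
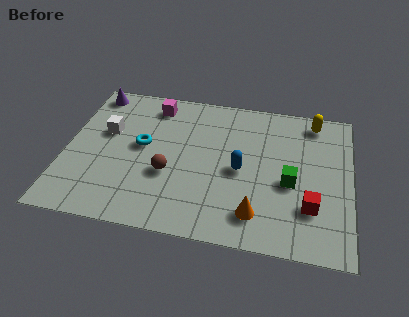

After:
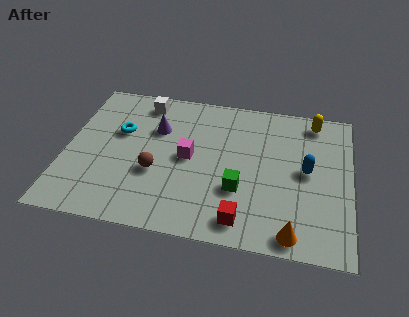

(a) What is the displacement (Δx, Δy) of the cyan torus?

(-0.9, 0.6)

From the two frames, the cyan torus sits at roughly (2.9, 4.2) before and (2.0, 4.8) after.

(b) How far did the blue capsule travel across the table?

2.5

The blue capsule was near (6.7, 3.6) before and (9.2, 4.0) after, so it travelled √(2.5² + 0.4²) ≈ 2.5 units.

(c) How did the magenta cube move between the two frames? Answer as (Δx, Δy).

(1.5, -2.6)

The magenta cube was at about (3.2, 6.5) and moved to about (4.7, 3.9).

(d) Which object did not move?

the yellow capsule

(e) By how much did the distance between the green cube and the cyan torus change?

-0.6

They were about 5.8 units apart before and 5.2 after — 0.6 units closer together.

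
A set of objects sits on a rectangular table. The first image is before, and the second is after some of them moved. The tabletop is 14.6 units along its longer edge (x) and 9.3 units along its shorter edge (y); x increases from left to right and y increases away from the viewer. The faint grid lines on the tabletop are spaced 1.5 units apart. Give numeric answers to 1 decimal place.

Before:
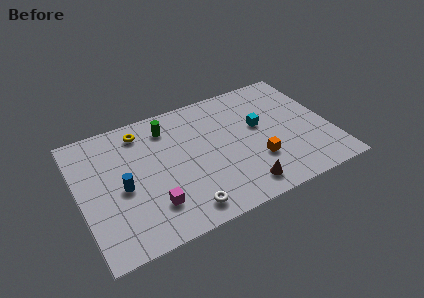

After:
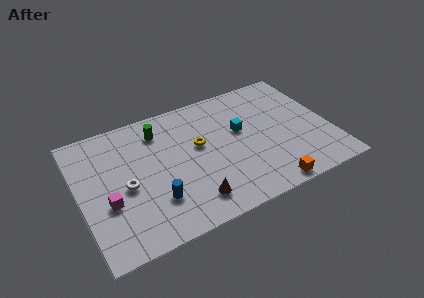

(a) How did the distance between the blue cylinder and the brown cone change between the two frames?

-5.0

Before: roughly 7.2 units apart; after: 2.2. That's 5.0 units closer together.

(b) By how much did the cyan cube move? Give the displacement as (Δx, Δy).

(-1.1, 0.1)

From the two frames, the cyan cube sits at roughly (10.6, 5.4) before and (9.5, 5.5) after.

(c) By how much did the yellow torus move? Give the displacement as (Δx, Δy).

(3.1, -2.4)

From the two frames, the yellow torus sits at roughly (3.9, 7.8) before and (7.0, 5.4) after.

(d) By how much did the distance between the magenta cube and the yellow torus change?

+0.3

The distance was about 5.5 in the first image and 5.8 in the second, so they moved 0.3 units further apart.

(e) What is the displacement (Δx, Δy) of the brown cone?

(-2.9, 0.3)

From the two frames, the brown cone sits at roughly (9.0, 1.4) before and (6.1, 1.7) after.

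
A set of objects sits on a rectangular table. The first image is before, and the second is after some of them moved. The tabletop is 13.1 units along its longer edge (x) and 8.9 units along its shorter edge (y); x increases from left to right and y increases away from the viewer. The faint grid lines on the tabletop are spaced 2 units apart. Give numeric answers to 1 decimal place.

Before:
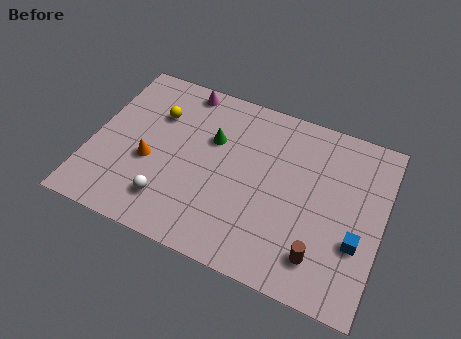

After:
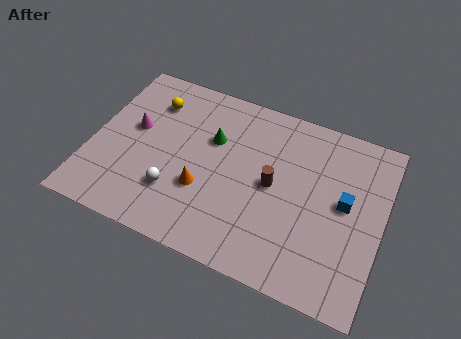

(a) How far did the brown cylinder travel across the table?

3.6

The brown cylinder was near (10.6, 1.8) before and (8.2, 4.5) after, so it travelled √(2.4² + 2.7²) ≈ 3.6 units.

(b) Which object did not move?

the green cone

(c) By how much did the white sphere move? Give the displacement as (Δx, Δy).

(0.2, 0.6)

The white sphere was at about (3.8, 1.9) and moved to about (4.0, 2.5).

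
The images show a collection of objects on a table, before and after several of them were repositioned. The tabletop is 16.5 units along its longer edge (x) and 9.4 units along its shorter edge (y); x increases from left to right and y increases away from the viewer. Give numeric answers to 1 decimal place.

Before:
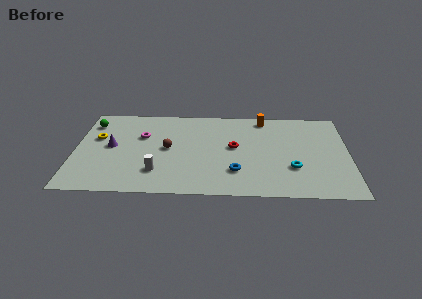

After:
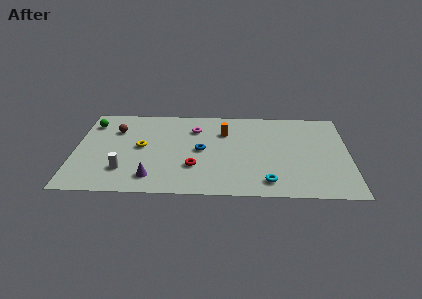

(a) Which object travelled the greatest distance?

the purple cone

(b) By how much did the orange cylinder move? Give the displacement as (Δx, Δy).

(-2.4, -1.6)

The orange cylinder started near (11.4, 8.3) and ended near (9.0, 6.7).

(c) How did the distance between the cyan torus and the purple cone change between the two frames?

-4.2

Before: roughly 11.1 units apart; after: 6.9. That's 4.2 units closer together.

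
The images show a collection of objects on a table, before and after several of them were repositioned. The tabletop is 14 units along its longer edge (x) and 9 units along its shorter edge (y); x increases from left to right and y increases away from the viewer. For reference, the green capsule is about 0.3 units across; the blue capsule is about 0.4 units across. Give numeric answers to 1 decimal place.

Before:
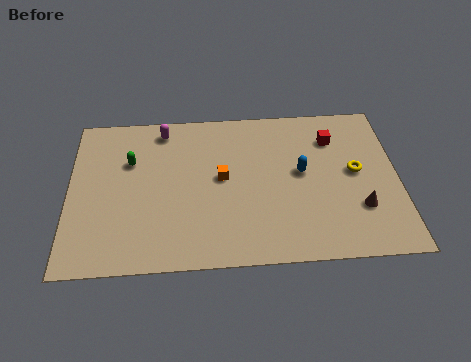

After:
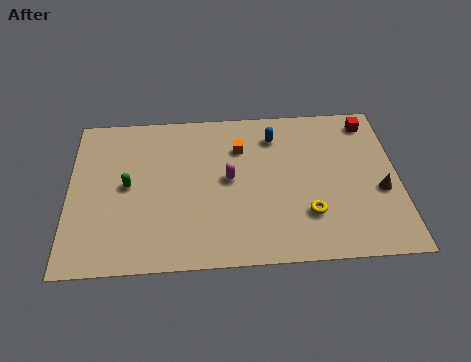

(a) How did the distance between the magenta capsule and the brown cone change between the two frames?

-3.2

They were about 9.7 units apart before and 6.5 after — 3.2 units closer together.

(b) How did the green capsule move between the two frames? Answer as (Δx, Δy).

(-0.1, -1.4)

The green capsule started near (2.6, 6.0) and ended near (2.5, 4.6).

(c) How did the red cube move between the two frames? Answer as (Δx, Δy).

(1.6, 0.9)

From the two frames, the red cube sits at roughly (11.3, 6.8) before and (12.9, 7.7) after.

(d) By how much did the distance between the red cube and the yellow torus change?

+3.7

Before: roughly 2.2 units apart; after: 5.9. That's 3.7 units further apart.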